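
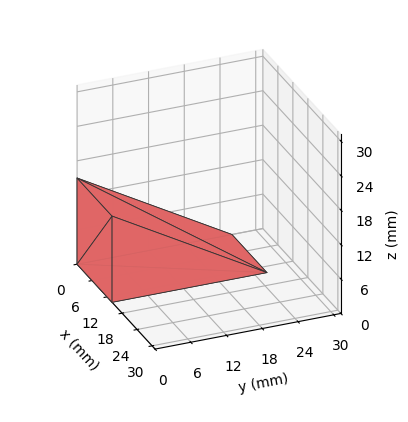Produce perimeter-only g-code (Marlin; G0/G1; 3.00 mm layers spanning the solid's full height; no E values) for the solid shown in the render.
Reading the render: the shape is a wedge (ramp): 14 × 26 mm base, rising to 15 mm along the y=0 edge and sloping linearly to z=0 at y=26 (dimensions read to the nearest mm from the axis ticks). For the g-code, the solid's height is divided into equal slices at the stated Δz and each level perimeter traced with G1 moves after a G0 lift.

; perimeter-only toolpath
G21 ; units = mm
G90 ; absolute positioning
G28 ; home
; layer 1
G0 Z3.00
G0 X0.00 Y0.00
G1 X14.00 Y0.00
G1 X14.00 Y20.80
G1 X0.00 Y20.80
G1 X0.00 Y0.00
; layer 2
G0 Z6.00
G0 X0.00 Y0.00
G1 X14.00 Y0.00
G1 X14.00 Y15.60
G1 X0.00 Y15.60
G1 X0.00 Y0.00
; layer 3
G0 Z9.00
G0 X0.00 Y0.00
G1 X14.00 Y0.00
G1 X14.00 Y10.40
G1 X0.00 Y10.40
G1 X0.00 Y0.00
; layer 4
G0 Z12.00
G0 X0.00 Y0.00
G1 X14.00 Y0.00
G1 X14.00 Y5.20
G1 X0.00 Y5.20
G1 X0.00 Y0.00
M2 ; end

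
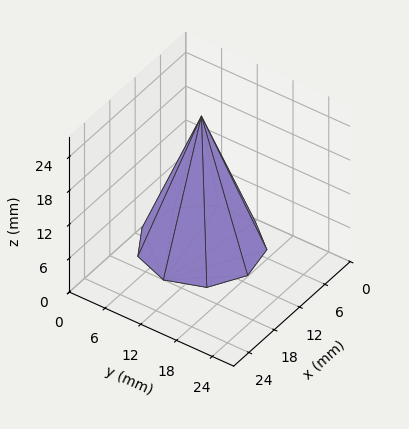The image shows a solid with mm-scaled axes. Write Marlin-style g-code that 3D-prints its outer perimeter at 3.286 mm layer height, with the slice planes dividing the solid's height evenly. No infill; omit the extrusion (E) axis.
Reading the render: the shape is a regular 9-sided pyramid, base circumscribed radius ≈ 9 mm, apex at z ≈ 23 mm (dimensions read to the nearest mm from the axis ticks). For the g-code, the solid's height is divided into equal slices at the stated Δz and each level perimeter traced with G1 moves after a G0 lift.

; perimeter-only toolpath
G21 ; units = mm
G90 ; absolute positioning
G28 ; home
; layer 1
G0 Z3.286
G0 X16.714 Y9.000
G1 X14.909 Y13.959
G1 X10.340 Y16.597
G1 X5.143 Y15.681
G1 X1.751 Y11.638
G1 X1.751 Y6.362
G1 X5.143 Y2.319
G1 X10.340 Y1.403
G1 X14.909 Y4.041
G1 X16.714 Y9.000
; layer 2
G0 Z6.571
G0 X15.429 Y9.000
G1 X13.924 Y13.132
G1 X10.116 Y15.331
G1 X5.786 Y14.567
G1 X2.959 Y11.199
G1 X2.959 Y6.801
G1 X5.786 Y3.433
G1 X10.116 Y2.669
G1 X13.924 Y4.868
G1 X15.429 Y9.000
; layer 3
G0 Z9.857
G0 X14.143 Y9.000
G1 X12.939 Y12.306
G1 X9.893 Y14.065
G1 X6.429 Y13.454
G1 X4.167 Y10.759
G1 X4.167 Y7.241
G1 X6.429 Y4.546
G1 X9.893 Y3.935
G1 X12.939 Y5.694
G1 X14.143 Y9.000
; layer 4
G0 Z13.143
G0 X12.857 Y9.000
G1 X11.955 Y11.479
G1 X9.670 Y12.798
G1 X7.071 Y12.340
G1 X5.376 Y10.319
G1 X5.376 Y7.681
G1 X7.071 Y5.660
G1 X9.670 Y5.202
G1 X11.955 Y6.521
G1 X12.857 Y9.000
; layer 5
G0 Z16.429
G0 X11.571 Y9.000
G1 X10.970 Y10.653
G1 X9.447 Y11.532
G1 X7.714 Y11.227
G1 X6.584 Y9.879
G1 X6.584 Y8.121
G1 X7.714 Y6.773
G1 X9.447 Y6.468
G1 X10.970 Y7.347
G1 X11.571 Y9.000
; layer 6
G0 Z19.714
G0 X10.286 Y9.000
G1 X9.985 Y9.826
G1 X9.223 Y10.266
G1 X8.357 Y10.113
G1 X7.792 Y9.440
G1 X7.792 Y8.560
G1 X8.357 Y7.887
G1 X9.223 Y7.734
G1 X9.985 Y8.174
G1 X10.286 Y9.000
M2 ; end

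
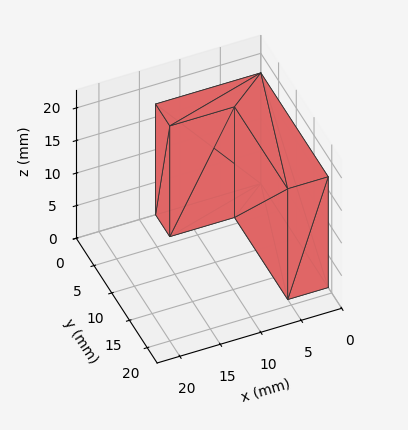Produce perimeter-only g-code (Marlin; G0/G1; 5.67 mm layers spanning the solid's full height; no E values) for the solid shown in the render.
Reading the render: the shape is an L-shaped prism: outer 13 × 19 mm, arm thicknesses ≈ 4 mm (horizontal) and 5 mm (vertical), extruded 17 mm in z (dimensions read to the nearest mm from the axis ticks). For the g-code, the solid's height is divided into equal slices at the stated Δz and each level perimeter traced with G1 moves after a G0 lift.

; perimeter-only toolpath
G21 ; units = mm
G90 ; absolute positioning
G28 ; home
; layer 1
G0 Z5.67
G0 X0.00 Y0.00
G1 X13.00 Y0.00
G1 X13.00 Y4.00
G1 X5.00 Y4.00
G1 X5.00 Y19.00
G1 X0.00 Y19.00
G1 X0.00 Y0.00
; layer 2
G0 Z11.33
G0 X0.00 Y0.00
G1 X13.00 Y0.00
G1 X13.00 Y4.00
G1 X5.00 Y4.00
G1 X5.00 Y19.00
G1 X0.00 Y19.00
G1 X0.00 Y0.00
; layer 3
G0 Z17.00
G0 X0.00 Y0.00
G1 X13.00 Y0.00
G1 X13.00 Y4.00
G1 X5.00 Y4.00
G1 X5.00 Y19.00
G1 X0.00 Y19.00
G1 X0.00 Y0.00
M2 ; end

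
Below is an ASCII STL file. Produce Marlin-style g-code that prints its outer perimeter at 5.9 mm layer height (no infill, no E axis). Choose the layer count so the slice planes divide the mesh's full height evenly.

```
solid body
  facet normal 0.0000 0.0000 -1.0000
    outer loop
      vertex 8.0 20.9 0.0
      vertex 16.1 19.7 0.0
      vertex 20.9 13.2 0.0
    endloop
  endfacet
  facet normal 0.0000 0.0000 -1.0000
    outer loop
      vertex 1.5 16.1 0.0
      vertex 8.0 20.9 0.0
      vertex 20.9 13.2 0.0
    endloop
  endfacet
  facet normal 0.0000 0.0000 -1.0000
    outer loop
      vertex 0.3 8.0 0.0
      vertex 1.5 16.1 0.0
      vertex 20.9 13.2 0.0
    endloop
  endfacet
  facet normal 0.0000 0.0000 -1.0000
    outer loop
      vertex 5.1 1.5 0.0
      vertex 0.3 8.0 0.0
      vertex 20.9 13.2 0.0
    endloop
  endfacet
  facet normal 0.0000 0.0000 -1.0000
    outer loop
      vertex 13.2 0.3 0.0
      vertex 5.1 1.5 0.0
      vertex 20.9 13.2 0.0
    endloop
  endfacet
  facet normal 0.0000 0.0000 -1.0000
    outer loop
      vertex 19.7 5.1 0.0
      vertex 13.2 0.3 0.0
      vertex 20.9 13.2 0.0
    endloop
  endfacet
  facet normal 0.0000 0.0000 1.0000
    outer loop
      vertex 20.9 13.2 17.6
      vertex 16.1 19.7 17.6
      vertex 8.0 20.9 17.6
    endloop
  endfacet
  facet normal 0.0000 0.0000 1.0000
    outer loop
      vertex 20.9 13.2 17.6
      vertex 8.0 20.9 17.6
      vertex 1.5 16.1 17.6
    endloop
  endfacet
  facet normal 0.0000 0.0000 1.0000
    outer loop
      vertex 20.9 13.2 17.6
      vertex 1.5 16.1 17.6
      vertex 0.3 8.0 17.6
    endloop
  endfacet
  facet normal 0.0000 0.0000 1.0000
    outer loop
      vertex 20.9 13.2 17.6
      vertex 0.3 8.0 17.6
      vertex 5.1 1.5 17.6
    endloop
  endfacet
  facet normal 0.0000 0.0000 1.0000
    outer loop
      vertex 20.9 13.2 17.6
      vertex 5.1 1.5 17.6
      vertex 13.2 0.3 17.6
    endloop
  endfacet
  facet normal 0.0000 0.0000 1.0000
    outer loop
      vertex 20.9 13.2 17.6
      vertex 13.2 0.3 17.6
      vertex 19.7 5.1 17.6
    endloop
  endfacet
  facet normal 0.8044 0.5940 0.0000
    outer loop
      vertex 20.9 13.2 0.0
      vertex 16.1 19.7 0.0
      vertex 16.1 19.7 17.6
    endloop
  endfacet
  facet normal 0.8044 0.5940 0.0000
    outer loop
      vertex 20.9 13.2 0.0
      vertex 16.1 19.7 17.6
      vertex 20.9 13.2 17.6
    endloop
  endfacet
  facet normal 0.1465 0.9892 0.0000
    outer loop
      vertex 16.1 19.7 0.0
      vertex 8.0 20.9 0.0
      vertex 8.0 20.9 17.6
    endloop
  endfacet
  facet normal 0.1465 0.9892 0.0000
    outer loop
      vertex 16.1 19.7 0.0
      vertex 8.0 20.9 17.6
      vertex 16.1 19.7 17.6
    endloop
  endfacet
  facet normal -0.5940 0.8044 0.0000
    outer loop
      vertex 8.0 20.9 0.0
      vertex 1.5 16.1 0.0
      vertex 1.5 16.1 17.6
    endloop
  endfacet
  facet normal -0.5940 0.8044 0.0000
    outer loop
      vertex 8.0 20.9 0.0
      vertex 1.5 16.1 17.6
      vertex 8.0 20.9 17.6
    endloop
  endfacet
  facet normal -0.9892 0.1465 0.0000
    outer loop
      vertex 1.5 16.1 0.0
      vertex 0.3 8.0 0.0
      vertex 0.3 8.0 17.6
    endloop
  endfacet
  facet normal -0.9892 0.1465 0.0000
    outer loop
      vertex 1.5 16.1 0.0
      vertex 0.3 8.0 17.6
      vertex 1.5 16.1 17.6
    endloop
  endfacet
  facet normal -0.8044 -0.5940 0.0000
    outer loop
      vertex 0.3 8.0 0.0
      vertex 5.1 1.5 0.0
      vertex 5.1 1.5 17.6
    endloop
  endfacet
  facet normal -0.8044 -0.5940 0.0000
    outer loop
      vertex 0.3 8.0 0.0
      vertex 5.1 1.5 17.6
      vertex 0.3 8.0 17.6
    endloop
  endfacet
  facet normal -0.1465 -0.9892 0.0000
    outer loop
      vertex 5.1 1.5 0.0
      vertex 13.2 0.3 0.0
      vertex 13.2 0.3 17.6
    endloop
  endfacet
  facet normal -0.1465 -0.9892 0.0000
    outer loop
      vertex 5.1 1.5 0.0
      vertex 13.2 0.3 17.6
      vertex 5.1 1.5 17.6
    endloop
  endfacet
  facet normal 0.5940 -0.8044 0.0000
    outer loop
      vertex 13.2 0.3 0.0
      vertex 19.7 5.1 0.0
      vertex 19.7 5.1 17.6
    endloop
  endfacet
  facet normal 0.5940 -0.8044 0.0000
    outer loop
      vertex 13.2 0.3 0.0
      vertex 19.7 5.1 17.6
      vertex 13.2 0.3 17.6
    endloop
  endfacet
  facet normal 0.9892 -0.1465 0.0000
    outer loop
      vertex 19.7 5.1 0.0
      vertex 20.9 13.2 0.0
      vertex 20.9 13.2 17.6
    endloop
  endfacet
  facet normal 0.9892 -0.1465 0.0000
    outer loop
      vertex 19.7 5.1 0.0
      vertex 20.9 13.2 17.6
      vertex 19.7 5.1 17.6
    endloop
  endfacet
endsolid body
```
; perimeter-only toolpath
G21 ; units = mm
G90 ; absolute positioning
G28 ; home
; layer 1
G0 Z5.9
G0 X20.9 Y13.2
G1 X16.1 Y19.7
G1 X8.0 Y20.9
G1 X1.5 Y16.1
G1 X0.3 Y8.0
G1 X5.1 Y1.5
G1 X13.2 Y0.3
G1 X19.7 Y5.1
G1 X20.9 Y13.2
; layer 2
G0 Z11.7
G0 X20.9 Y13.2
G1 X16.1 Y19.7
G1 X8.0 Y20.9
G1 X1.5 Y16.1
G1 X0.3 Y8.0
G1 X5.1 Y1.5
G1 X13.2 Y0.3
G1 X19.7 Y5.1
G1 X20.9 Y13.2
; layer 3
G0 Z17.6
G0 X20.9 Y13.2
G1 X16.1 Y19.7
G1 X8.0 Y20.9
G1 X1.5 Y16.1
G1 X0.3 Y8.0
G1 X5.1 Y1.5
G1 X13.2 Y0.3
G1 X19.7 Y5.1
G1 X20.9 Y13.2
M2 ; end

The solid is a regular 8-sided prism (a cylinder approximated with 8 flat sides), circumscribed radius ≈ 10.6 mm, height ≈ 17.6 mm. Slicing at Δz = 5.9 mm — 3 equal slices spanning the solid's height, so layer i sits at z = i·h/3 — gives 3 non-empty perimeters. Each is a 8-segment closed polygon; G0 lifts to the layer z and rapids to the start vertex, then G1 traces the edges.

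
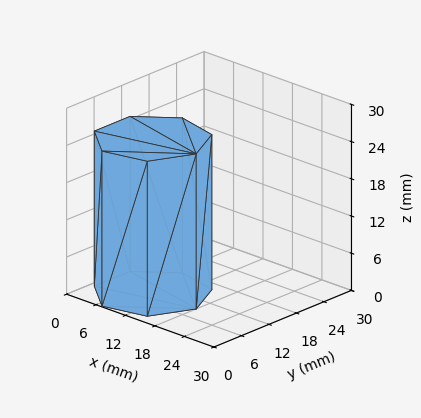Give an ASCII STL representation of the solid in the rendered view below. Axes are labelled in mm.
Reading the render: the shape is a regular 7-sided prism (a cylinder approximated with 7 flat sides), circumscribed radius ≈ 9 mm, height ≈ 25 mm (dimensions read to the nearest mm from the axis ticks). For the STL, each face is triangulated and given an outward normal.

solid part
  facet normal 0.0000 0.0000 -1.0000
    outer loop
      vertex 7.00 17.77 0.00
      vertex 14.61 16.04 0.00
      vertex 18.00 9.00 0.00
    endloop
  endfacet
  facet normal 0.0000 0.0000 -1.0000
    outer loop
      vertex 0.89 12.90 0.00
      vertex 7.00 17.77 0.00
      vertex 18.00 9.00 0.00
    endloop
  endfacet
  facet normal 0.0000 0.0000 -1.0000
    outer loop
      vertex 0.89 5.10 0.00
      vertex 0.89 12.90 0.00
      vertex 18.00 9.00 0.00
    endloop
  endfacet
  facet normal 0.0000 0.0000 -1.0000
    outer loop
      vertex 7.00 0.23 0.00
      vertex 0.89 5.10 0.00
      vertex 18.00 9.00 0.00
    endloop
  endfacet
  facet normal 0.0000 0.0000 -1.0000
    outer loop
      vertex 14.61 1.96 0.00
      vertex 7.00 0.23 0.00
      vertex 18.00 9.00 0.00
    endloop
  endfacet
  facet normal 0.0000 0.0000 1.0000
    outer loop
      vertex 18.00 9.00 25.00
      vertex 14.61 16.04 25.00
      vertex 7.00 17.77 25.00
    endloop
  endfacet
  facet normal 0.0000 0.0000 1.0000
    outer loop
      vertex 18.00 9.00 25.00
      vertex 7.00 17.77 25.00
      vertex 0.89 12.90 25.00
    endloop
  endfacet
  facet normal 0.0000 0.0000 1.0000
    outer loop
      vertex 18.00 9.00 25.00
      vertex 0.89 12.90 25.00
      vertex 0.89 5.10 25.00
    endloop
  endfacet
  facet normal 0.0000 0.0000 1.0000
    outer loop
      vertex 18.00 9.00 25.00
      vertex 0.89 5.10 25.00
      vertex 7.00 0.23 25.00
    endloop
  endfacet
  facet normal 0.0000 0.0000 1.0000
    outer loop
      vertex 18.00 9.00 25.00
      vertex 7.00 0.23 25.00
      vertex 14.61 1.96 25.00
    endloop
  endfacet
  facet normal 0.9010 0.4339 0.0000
    outer loop
      vertex 18.00 9.00 0.00
      vertex 14.61 16.04 0.00
      vertex 14.61 16.04 25.00
    endloop
  endfacet
  facet normal 0.9010 0.4339 0.0000
    outer loop
      vertex 18.00 9.00 0.00
      vertex 14.61 16.04 25.00
      vertex 18.00 9.00 25.00
    endloop
  endfacet
  facet normal 0.2217 0.9751 0.0000
    outer loop
      vertex 14.61 16.04 0.00
      vertex 7.00 17.77 0.00
      vertex 7.00 17.77 25.00
    endloop
  endfacet
  facet normal 0.2217 0.9751 0.0000
    outer loop
      vertex 14.61 16.04 0.00
      vertex 7.00 17.77 25.00
      vertex 14.61 16.04 25.00
    endloop
  endfacet
  facet normal -0.6233 0.7820 0.0000
    outer loop
      vertex 7.00 17.77 0.00
      vertex 0.89 12.90 0.00
      vertex 0.89 12.90 25.00
    endloop
  endfacet
  facet normal -0.6233 0.7820 0.0000
    outer loop
      vertex 7.00 17.77 0.00
      vertex 0.89 12.90 25.00
      vertex 7.00 17.77 25.00
    endloop
  endfacet
  facet normal -1.0000 0.0000 0.0000
    outer loop
      vertex 0.89 12.90 0.00
      vertex 0.89 5.10 0.00
      vertex 0.89 5.10 25.00
    endloop
  endfacet
  facet normal -1.0000 0.0000 0.0000
    outer loop
      vertex 0.89 12.90 0.00
      vertex 0.89 5.10 25.00
      vertex 0.89 12.90 25.00
    endloop
  endfacet
  facet normal -0.6233 -0.7820 0.0000
    outer loop
      vertex 0.89 5.10 0.00
      vertex 7.00 0.23 0.00
      vertex 7.00 0.23 25.00
    endloop
  endfacet
  facet normal -0.6233 -0.7820 0.0000
    outer loop
      vertex 0.89 5.10 0.00
      vertex 7.00 0.23 25.00
      vertex 0.89 5.10 25.00
    endloop
  endfacet
  facet normal 0.2217 -0.9751 0.0000
    outer loop
      vertex 7.00 0.23 0.00
      vertex 14.61 1.96 0.00
      vertex 14.61 1.96 25.00
    endloop
  endfacet
  facet normal 0.2217 -0.9751 0.0000
    outer loop
      vertex 7.00 0.23 0.00
      vertex 14.61 1.96 25.00
      vertex 7.00 0.23 25.00
    endloop
  endfacet
  facet normal 0.9010 -0.4339 0.0000
    outer loop
      vertex 14.61 1.96 0.00
      vertex 18.00 9.00 0.00
      vertex 18.00 9.00 25.00
    endloop
  endfacet
  facet normal 0.9010 -0.4339 0.0000
    outer loop
      vertex 14.61 1.96 0.00
      vertex 18.00 9.00 25.00
      vertex 14.61 1.96 25.00
    endloop
  endfacet
endsolid part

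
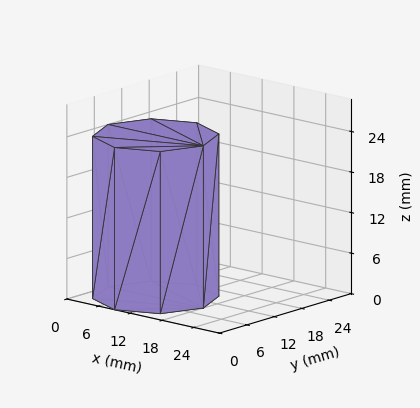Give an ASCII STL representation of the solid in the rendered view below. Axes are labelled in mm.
Reading the render: the shape is a regular 8-sided prism (a cylinder approximated with 8 flat sides), circumscribed radius ≈ 9 mm, height ≈ 24 mm (dimensions read to the nearest mm from the axis ticks). For the STL, each face is triangulated and given an outward normal.

solid part
  facet normal 0.0000 0.0000 -1.0000
    outer loop
      vertex 9.0 18.0 0.0
      vertex 15.4 15.4 0.0
      vertex 18.0 9.0 0.0
    endloop
  endfacet
  facet normal 0.0000 0.0000 -1.0000
    outer loop
      vertex 2.6 15.4 0.0
      vertex 9.0 18.0 0.0
      vertex 18.0 9.0 0.0
    endloop
  endfacet
  facet normal 0.0000 0.0000 -1.0000
    outer loop
      vertex 0.0 9.0 0.0
      vertex 2.6 15.4 0.0
      vertex 18.0 9.0 0.0
    endloop
  endfacet
  facet normal 0.0000 0.0000 -1.0000
    outer loop
      vertex 2.6 2.6 0.0
      vertex 0.0 9.0 0.0
      vertex 18.0 9.0 0.0
    endloop
  endfacet
  facet normal 0.0000 0.0000 -1.0000
    outer loop
      vertex 9.0 0.0 0.0
      vertex 2.6 2.6 0.0
      vertex 18.0 9.0 0.0
    endloop
  endfacet
  facet normal 0.0000 0.0000 -1.0000
    outer loop
      vertex 15.4 2.6 0.0
      vertex 9.0 0.0 0.0
      vertex 18.0 9.0 0.0
    endloop
  endfacet
  facet normal 0.0000 0.0000 1.0000
    outer loop
      vertex 18.0 9.0 24.0
      vertex 15.4 15.4 24.0
      vertex 9.0 18.0 24.0
    endloop
  endfacet
  facet normal 0.0000 0.0000 1.0000
    outer loop
      vertex 18.0 9.0 24.0
      vertex 9.0 18.0 24.0
      vertex 2.6 15.4 24.0
    endloop
  endfacet
  facet normal 0.0000 0.0000 1.0000
    outer loop
      vertex 18.0 9.0 24.0
      vertex 2.6 15.4 24.0
      vertex 0.0 9.0 24.0
    endloop
  endfacet
  facet normal 0.0000 0.0000 1.0000
    outer loop
      vertex 18.0 9.0 24.0
      vertex 0.0 9.0 24.0
      vertex 2.6 2.6 24.0
    endloop
  endfacet
  facet normal 0.0000 0.0000 1.0000
    outer loop
      vertex 18.0 9.0 24.0
      vertex 2.6 2.6 24.0
      vertex 9.0 0.0 24.0
    endloop
  endfacet
  facet normal 0.0000 0.0000 1.0000
    outer loop
      vertex 18.0 9.0 24.0
      vertex 9.0 0.0 24.0
      vertex 15.4 2.6 24.0
    endloop
  endfacet
  facet normal 0.9265 0.3764 0.0000
    outer loop
      vertex 18.0 9.0 0.0
      vertex 15.4 15.4 0.0
      vertex 15.4 15.4 24.0
    endloop
  endfacet
  facet normal 0.9265 0.3764 0.0000
    outer loop
      vertex 18.0 9.0 0.0
      vertex 15.4 15.4 24.0
      vertex 18.0 9.0 24.0
    endloop
  endfacet
  facet normal 0.3764 0.9265 0.0000
    outer loop
      vertex 15.4 15.4 0.0
      vertex 9.0 18.0 0.0
      vertex 9.0 18.0 24.0
    endloop
  endfacet
  facet normal 0.3764 0.9265 0.0000
    outer loop
      vertex 15.4 15.4 0.0
      vertex 9.0 18.0 24.0
      vertex 15.4 15.4 24.0
    endloop
  endfacet
  facet normal -0.3764 0.9265 0.0000
    outer loop
      vertex 9.0 18.0 0.0
      vertex 2.6 15.4 0.0
      vertex 2.6 15.4 24.0
    endloop
  endfacet
  facet normal -0.3764 0.9265 0.0000
    outer loop
      vertex 9.0 18.0 0.0
      vertex 2.6 15.4 24.0
      vertex 9.0 18.0 24.0
    endloop
  endfacet
  facet normal -0.9265 0.3764 0.0000
    outer loop
      vertex 2.6 15.4 0.0
      vertex 0.0 9.0 0.0
      vertex 0.0 9.0 24.0
    endloop
  endfacet
  facet normal -0.9265 0.3764 0.0000
    outer loop
      vertex 2.6 15.4 0.0
      vertex 0.0 9.0 24.0
      vertex 2.6 15.4 24.0
    endloop
  endfacet
  facet normal -0.9265 -0.3764 0.0000
    outer loop
      vertex 0.0 9.0 0.0
      vertex 2.6 2.6 0.0
      vertex 2.6 2.6 24.0
    endloop
  endfacet
  facet normal -0.9265 -0.3764 0.0000
    outer loop
      vertex 0.0 9.0 0.0
      vertex 2.6 2.6 24.0
      vertex 0.0 9.0 24.0
    endloop
  endfacet
  facet normal -0.3764 -0.9265 0.0000
    outer loop
      vertex 2.6 2.6 0.0
      vertex 9.0 0.0 0.0
      vertex 9.0 0.0 24.0
    endloop
  endfacet
  facet normal -0.3764 -0.9265 0.0000
    outer loop
      vertex 2.6 2.6 0.0
      vertex 9.0 0.0 24.0
      vertex 2.6 2.6 24.0
    endloop
  endfacet
  facet normal 0.3764 -0.9265 0.0000
    outer loop
      vertex 9.0 0.0 0.0
      vertex 15.4 2.6 0.0
      vertex 15.4 2.6 24.0
    endloop
  endfacet
  facet normal 0.3764 -0.9265 0.0000
    outer loop
      vertex 9.0 0.0 0.0
      vertex 15.4 2.6 24.0
      vertex 9.0 0.0 24.0
    endloop
  endfacet
  facet normal 0.9265 -0.3764 0.0000
    outer loop
      vertex 15.4 2.6 0.0
      vertex 18.0 9.0 0.0
      vertex 18.0 9.0 24.0
    endloop
  endfacet
  facet normal 0.9265 -0.3764 0.0000
    outer loop
      vertex 15.4 2.6 0.0
      vertex 18.0 9.0 24.0
      vertex 15.4 2.6 24.0
    endloop
  endfacet
endsolid part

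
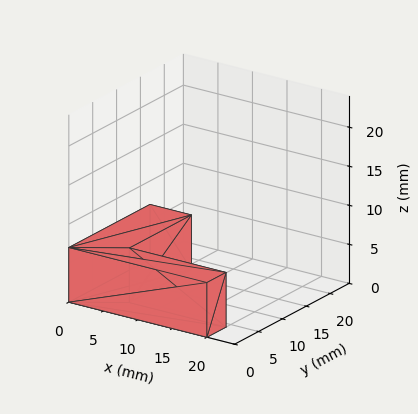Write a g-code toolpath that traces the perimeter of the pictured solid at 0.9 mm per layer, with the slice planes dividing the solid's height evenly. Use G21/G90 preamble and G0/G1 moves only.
Reading the render: the shape is an L-shaped prism: outer 20 × 17 mm, arm thicknesses ≈ 4 mm (horizontal) and 6 mm (vertical), extruded 7 mm in z (dimensions read to the nearest mm from the axis ticks). For the g-code, the solid's height is divided into equal slices at the stated Δz and each level perimeter traced with G1 moves after a G0 lift.

; perimeter-only toolpath
G21 ; units = mm
G90 ; absolute positioning
G28 ; home
; layer 1
G0 Z0.9
G0 X0.0 Y0.0
G1 X20.0 Y0.0
G1 X20.0 Y4.0
G1 X6.0 Y4.0
G1 X6.0 Y17.0
G1 X0.0 Y17.0
G1 X0.0 Y0.0
; layer 2
G0 Z1.8
G0 X0.0 Y0.0
G1 X20.0 Y0.0
G1 X20.0 Y4.0
G1 X6.0 Y4.0
G1 X6.0 Y17.0
G1 X0.0 Y17.0
G1 X0.0 Y0.0
; layer 3
G0 Z2.6
G0 X0.0 Y0.0
G1 X20.0 Y0.0
G1 X20.0 Y4.0
G1 X6.0 Y4.0
G1 X6.0 Y17.0
G1 X0.0 Y17.0
G1 X0.0 Y0.0
; layer 4
G0 Z3.5
G0 X0.0 Y0.0
G1 X20.0 Y0.0
G1 X20.0 Y4.0
G1 X6.0 Y4.0
G1 X6.0 Y17.0
G1 X0.0 Y17.0
G1 X0.0 Y0.0
; layer 5
G0 Z4.4
G0 X0.0 Y0.0
G1 X20.0 Y0.0
G1 X20.0 Y4.0
G1 X6.0 Y4.0
G1 X6.0 Y17.0
G1 X0.0 Y17.0
G1 X0.0 Y0.0
; layer 6
G0 Z5.2
G0 X0.0 Y0.0
G1 X20.0 Y0.0
G1 X20.0 Y4.0
G1 X6.0 Y4.0
G1 X6.0 Y17.0
G1 X0.0 Y17.0
G1 X0.0 Y0.0
; layer 7
G0 Z6.1
G0 X0.0 Y0.0
G1 X20.0 Y0.0
G1 X20.0 Y4.0
G1 X6.0 Y4.0
G1 X6.0 Y17.0
G1 X0.0 Y17.0
G1 X0.0 Y0.0
; layer 8
G0 Z7.0
G0 X0.0 Y0.0
G1 X20.0 Y0.0
G1 X20.0 Y4.0
G1 X6.0 Y4.0
G1 X6.0 Y17.0
G1 X0.0 Y17.0
G1 X0.0 Y0.0
M2 ; end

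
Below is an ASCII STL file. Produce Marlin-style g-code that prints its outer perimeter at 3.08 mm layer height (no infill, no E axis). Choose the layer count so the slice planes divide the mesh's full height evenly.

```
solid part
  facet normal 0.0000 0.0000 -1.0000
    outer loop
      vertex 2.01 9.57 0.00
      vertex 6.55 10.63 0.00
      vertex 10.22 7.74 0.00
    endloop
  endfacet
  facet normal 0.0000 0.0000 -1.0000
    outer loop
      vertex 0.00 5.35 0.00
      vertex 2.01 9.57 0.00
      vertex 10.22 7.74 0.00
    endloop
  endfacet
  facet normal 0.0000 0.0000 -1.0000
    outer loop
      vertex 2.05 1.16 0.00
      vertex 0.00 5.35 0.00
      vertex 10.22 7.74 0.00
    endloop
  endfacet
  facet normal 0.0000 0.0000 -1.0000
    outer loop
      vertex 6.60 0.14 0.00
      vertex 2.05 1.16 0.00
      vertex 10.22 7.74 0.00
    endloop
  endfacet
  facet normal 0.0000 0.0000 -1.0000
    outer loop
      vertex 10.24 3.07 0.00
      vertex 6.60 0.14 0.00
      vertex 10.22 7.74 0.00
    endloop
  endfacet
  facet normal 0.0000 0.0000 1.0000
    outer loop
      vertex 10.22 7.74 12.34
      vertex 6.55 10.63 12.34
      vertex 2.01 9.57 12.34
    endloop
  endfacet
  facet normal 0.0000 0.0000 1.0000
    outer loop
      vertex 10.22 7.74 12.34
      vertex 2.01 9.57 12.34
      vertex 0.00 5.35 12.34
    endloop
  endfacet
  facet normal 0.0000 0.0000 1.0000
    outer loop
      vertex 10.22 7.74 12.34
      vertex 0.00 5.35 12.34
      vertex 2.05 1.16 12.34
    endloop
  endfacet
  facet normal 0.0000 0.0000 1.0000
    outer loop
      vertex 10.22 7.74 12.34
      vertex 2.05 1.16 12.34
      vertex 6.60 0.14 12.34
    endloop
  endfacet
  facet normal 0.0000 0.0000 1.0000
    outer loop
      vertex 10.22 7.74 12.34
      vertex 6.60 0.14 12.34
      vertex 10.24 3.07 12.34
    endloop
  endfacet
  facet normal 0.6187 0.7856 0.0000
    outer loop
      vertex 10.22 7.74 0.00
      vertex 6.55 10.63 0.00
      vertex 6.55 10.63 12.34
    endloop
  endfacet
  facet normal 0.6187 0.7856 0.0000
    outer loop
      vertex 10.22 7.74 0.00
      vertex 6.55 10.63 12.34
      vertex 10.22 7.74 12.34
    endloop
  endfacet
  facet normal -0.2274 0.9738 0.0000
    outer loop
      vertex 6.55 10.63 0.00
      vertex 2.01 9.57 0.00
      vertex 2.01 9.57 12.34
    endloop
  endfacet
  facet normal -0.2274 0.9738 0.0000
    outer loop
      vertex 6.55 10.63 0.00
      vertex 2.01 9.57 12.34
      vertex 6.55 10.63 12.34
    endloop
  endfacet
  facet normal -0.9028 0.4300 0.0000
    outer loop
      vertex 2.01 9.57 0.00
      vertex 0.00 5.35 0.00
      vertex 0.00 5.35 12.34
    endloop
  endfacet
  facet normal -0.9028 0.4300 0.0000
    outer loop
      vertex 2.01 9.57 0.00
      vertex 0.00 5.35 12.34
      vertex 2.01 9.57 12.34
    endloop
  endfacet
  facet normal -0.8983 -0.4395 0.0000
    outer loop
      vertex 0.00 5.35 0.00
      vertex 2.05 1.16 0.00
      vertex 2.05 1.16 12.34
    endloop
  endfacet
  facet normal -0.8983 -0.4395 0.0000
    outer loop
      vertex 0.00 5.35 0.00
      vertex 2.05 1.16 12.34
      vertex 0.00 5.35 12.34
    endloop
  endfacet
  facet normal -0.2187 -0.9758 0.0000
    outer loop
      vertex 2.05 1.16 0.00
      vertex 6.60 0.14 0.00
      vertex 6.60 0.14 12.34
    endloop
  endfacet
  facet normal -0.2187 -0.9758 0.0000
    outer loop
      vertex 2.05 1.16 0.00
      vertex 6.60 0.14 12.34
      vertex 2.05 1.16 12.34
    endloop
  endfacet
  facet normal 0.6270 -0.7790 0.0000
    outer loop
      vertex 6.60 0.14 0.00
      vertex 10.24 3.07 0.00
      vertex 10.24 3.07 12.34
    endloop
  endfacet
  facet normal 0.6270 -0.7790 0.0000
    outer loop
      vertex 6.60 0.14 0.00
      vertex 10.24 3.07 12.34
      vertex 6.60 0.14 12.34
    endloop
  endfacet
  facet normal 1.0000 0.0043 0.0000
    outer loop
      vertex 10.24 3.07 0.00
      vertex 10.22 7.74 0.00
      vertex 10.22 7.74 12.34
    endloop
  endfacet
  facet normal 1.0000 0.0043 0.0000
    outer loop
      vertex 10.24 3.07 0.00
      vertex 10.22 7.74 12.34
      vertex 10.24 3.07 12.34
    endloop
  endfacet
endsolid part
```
; perimeter-only toolpath
G21 ; units = mm
G90 ; absolute positioning
G28 ; home
; layer 1
G0 Z3.08
G0 X10.22 Y7.74
G1 X6.55 Y10.63
G1 X2.01 Y9.57
G1 X0.00 Y5.35
G1 X2.05 Y1.16
G1 X6.60 Y0.14
G1 X10.24 Y3.07
G1 X10.22 Y7.74
; layer 2
G0 Z6.17
G0 X10.22 Y7.74
G1 X6.55 Y10.63
G1 X2.01 Y9.57
G1 X0.00 Y5.35
G1 X2.05 Y1.16
G1 X6.60 Y0.14
G1 X10.24 Y3.07
G1 X10.22 Y7.74
; layer 3
G0 Z9.25
G0 X10.22 Y7.74
G1 X6.55 Y10.63
G1 X2.01 Y9.57
G1 X0.00 Y5.35
G1 X2.05 Y1.16
G1 X6.60 Y0.14
G1 X10.24 Y3.07
G1 X10.22 Y7.74
; layer 4
G0 Z12.34
G0 X10.22 Y7.74
G1 X6.55 Y10.63
G1 X2.01 Y9.57
G1 X0.00 Y5.35
G1 X2.05 Y1.16
G1 X6.60 Y0.14
G1 X10.24 Y3.07
G1 X10.22 Y7.74
M2 ; end

The solid is a regular 7-sided prism (a cylinder approximated with 7 flat sides), circumscribed radius ≈ 5.38 mm, height ≈ 12.3 mm. Slicing at Δz = 3.08 mm — 4 equal slices spanning the solid's height, so layer i sits at z = i·h/4 — gives 4 non-empty perimeters. Each is a 7-segment closed polygon; G0 lifts to the layer z and rapids to the start vertex, then G1 traces the edges.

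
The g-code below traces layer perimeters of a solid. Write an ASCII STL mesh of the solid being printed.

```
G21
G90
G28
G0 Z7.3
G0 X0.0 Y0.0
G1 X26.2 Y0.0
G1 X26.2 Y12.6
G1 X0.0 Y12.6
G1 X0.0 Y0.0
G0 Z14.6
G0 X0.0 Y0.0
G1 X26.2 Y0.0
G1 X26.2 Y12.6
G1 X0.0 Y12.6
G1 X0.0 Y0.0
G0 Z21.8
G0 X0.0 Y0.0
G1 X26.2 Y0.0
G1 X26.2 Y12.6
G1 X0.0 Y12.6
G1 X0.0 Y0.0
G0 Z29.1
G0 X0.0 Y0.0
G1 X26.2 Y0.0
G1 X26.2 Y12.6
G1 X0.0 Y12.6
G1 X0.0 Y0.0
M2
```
solid part
  facet normal 0.0000 0.0000 -1.0000
    outer loop
      vertex 26.2 12.6 0.0
      vertex 26.2 0.0 0.0
      vertex 0.0 0.0 0.0
    endloop
  endfacet
  facet normal 0.0000 0.0000 -1.0000
    outer loop
      vertex 0.0 12.6 0.0
      vertex 26.2 12.6 0.0
      vertex 0.0 0.0 0.0
    endloop
  endfacet
  facet normal 0.0000 0.0000 1.0000
    outer loop
      vertex 0.0 0.0 29.1
      vertex 26.2 0.0 29.1
      vertex 26.2 12.6 29.1
    endloop
  endfacet
  facet normal 0.0000 0.0000 1.0000
    outer loop
      vertex 0.0 0.0 29.1
      vertex 26.2 12.6 29.1
      vertex 0.0 12.6 29.1
    endloop
  endfacet
  facet normal 0.0000 -1.0000 0.0000
    outer loop
      vertex 0.0 0.0 0.0
      vertex 26.2 0.0 0.0
      vertex 26.2 0.0 29.1
    endloop
  endfacet
  facet normal 0.0000 -1.0000 0.0000
    outer loop
      vertex 0.0 0.0 0.0
      vertex 26.2 0.0 29.1
      vertex 0.0 0.0 29.1
    endloop
  endfacet
  facet normal 0.0000 1.0000 0.0000
    outer loop
      vertex 26.2 12.6 29.1
      vertex 26.2 12.6 0.0
      vertex 0.0 12.6 0.0
    endloop
  endfacet
  facet normal 0.0000 1.0000 0.0000
    outer loop
      vertex 0.0 12.6 29.1
      vertex 26.2 12.6 29.1
      vertex 0.0 12.6 0.0
    endloop
  endfacet
  facet normal -1.0000 0.0000 0.0000
    outer loop
      vertex 0.0 12.6 29.1
      vertex 0.0 12.6 0.0
      vertex 0.0 0.0 0.0
    endloop
  endfacet
  facet normal -1.0000 0.0000 0.0000
    outer loop
      vertex 0.0 0.0 29.1
      vertex 0.0 12.6 29.1
      vertex 0.0 0.0 0.0
    endloop
  endfacet
  facet normal 1.0000 0.0000 0.0000
    outer loop
      vertex 26.2 0.0 0.0
      vertex 26.2 12.6 0.0
      vertex 26.2 12.6 29.1
    endloop
  endfacet
  facet normal 1.0000 0.0000 0.0000
    outer loop
      vertex 26.2 0.0 0.0
      vertex 26.2 12.6 29.1
      vertex 26.2 0.0 29.1
    endloop
  endfacet
endsolid part

The G0 Z moves step by Δz≈7.3 mm. Every layer's G1 loop is the same polygon, so the solid is a straight extrusion of it from z=0 to z≈29.1. Closing with flat bottom and top caps and triangulating gives 12 facets — a rectangular box, roughly 26.2 × 12.6 mm footprint and 29.1 mm tall.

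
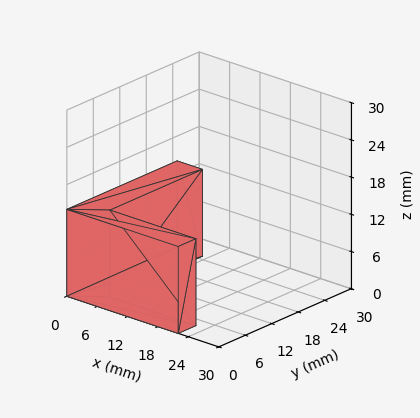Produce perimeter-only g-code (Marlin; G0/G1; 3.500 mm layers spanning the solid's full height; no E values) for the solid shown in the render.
Reading the render: the shape is an L-shaped prism: outer 22 × 25 mm, arm thicknesses ≈ 4 mm (horizontal) and 5 mm (vertical), extruded 14 mm in z (dimensions read to the nearest mm from the axis ticks). For the g-code, the solid's height is divided into equal slices at the stated Δz and each level perimeter traced with G1 moves after a G0 lift.

; perimeter-only toolpath
G21 ; units = mm
G90 ; absolute positioning
G28 ; home
; layer 1
G0 Z3.500
G0 X0.000 Y0.000
G1 X22.000 Y0.000
G1 X22.000 Y4.000
G1 X5.000 Y4.000
G1 X5.000 Y25.000
G1 X0.000 Y25.000
G1 X0.000 Y0.000
; layer 2
G0 Z7.000
G0 X0.000 Y0.000
G1 X22.000 Y0.000
G1 X22.000 Y4.000
G1 X5.000 Y4.000
G1 X5.000 Y25.000
G1 X0.000 Y25.000
G1 X0.000 Y0.000
; layer 3
G0 Z10.500
G0 X0.000 Y0.000
G1 X22.000 Y0.000
G1 X22.000 Y4.000
G1 X5.000 Y4.000
G1 X5.000 Y25.000
G1 X0.000 Y25.000
G1 X0.000 Y0.000
; layer 4
G0 Z14.000
G0 X0.000 Y0.000
G1 X22.000 Y0.000
G1 X22.000 Y4.000
G1 X5.000 Y4.000
G1 X5.000 Y25.000
G1 X0.000 Y25.000
G1 X0.000 Y0.000
M2 ; end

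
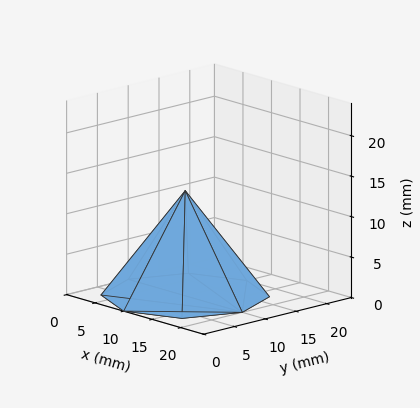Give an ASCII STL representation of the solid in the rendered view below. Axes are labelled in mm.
Reading the render: the shape is a regular 8-sided pyramid, base circumscribed radius ≈ 10 mm, apex at z ≈ 13 mm (dimensions read to the nearest mm from the axis ticks). For the STL, each face is triangulated and given an outward normal.

solid part
  facet normal 0.0000 0.0000 -1.0000
    outer loop
      vertex 10.0 20.0 0.0
      vertex 17.1 17.1 0.0
      vertex 20.0 10.0 0.0
    endloop
  endfacet
  facet normal 0.0000 0.0000 -1.0000
    outer loop
      vertex 2.9 17.1 0.0
      vertex 10.0 20.0 0.0
      vertex 20.0 10.0 0.0
    endloop
  endfacet
  facet normal 0.0000 0.0000 -1.0000
    outer loop
      vertex 0.0 10.0 0.0
      vertex 2.9 17.1 0.0
      vertex 20.0 10.0 0.0
    endloop
  endfacet
  facet normal 0.0000 0.0000 -1.0000
    outer loop
      vertex 2.9 2.9 0.0
      vertex 0.0 10.0 0.0
      vertex 20.0 10.0 0.0
    endloop
  endfacet
  facet normal 0.0000 0.0000 -1.0000
    outer loop
      vertex 10.0 0.0 0.0
      vertex 2.9 2.9 0.0
      vertex 20.0 10.0 0.0
    endloop
  endfacet
  facet normal 0.0000 0.0000 -1.0000
    outer loop
      vertex 17.1 2.9 0.0
      vertex 10.0 0.0 0.0
      vertex 20.0 10.0 0.0
    endloop
  endfacet
  facet normal 0.7541 0.3080 0.5801
    outer loop
      vertex 20.0 10.0 0.0
      vertex 17.1 17.1 0.0
      vertex 10.0 10.0 13.0
    endloop
  endfacet
  facet normal 0.3080 0.7541 0.5801
    outer loop
      vertex 17.1 17.1 0.0
      vertex 10.0 20.0 0.0
      vertex 10.0 10.0 13.0
    endloop
  endfacet
  facet normal -0.3080 0.7541 0.5801
    outer loop
      vertex 10.0 20.0 0.0
      vertex 2.9 17.1 0.0
      vertex 10.0 10.0 13.0
    endloop
  endfacet
  facet normal -0.7541 0.3080 0.5801
    outer loop
      vertex 2.9 17.1 0.0
      vertex 0.0 10.0 0.0
      vertex 10.0 10.0 13.0
    endloop
  endfacet
  facet normal -0.7541 -0.3080 0.5801
    outer loop
      vertex 0.0 10.0 0.0
      vertex 2.9 2.9 0.0
      vertex 10.0 10.0 13.0
    endloop
  endfacet
  facet normal -0.3080 -0.7541 0.5801
    outer loop
      vertex 2.9 2.9 0.0
      vertex 10.0 0.0 0.0
      vertex 10.0 10.0 13.0
    endloop
  endfacet
  facet normal 0.3080 -0.7541 0.5801
    outer loop
      vertex 10.0 0.0 0.0
      vertex 17.1 2.9 0.0
      vertex 10.0 10.0 13.0
    endloop
  endfacet
  facet normal 0.7541 -0.3080 0.5801
    outer loop
      vertex 17.1 2.9 0.0
      vertex 20.0 10.0 0.0
      vertex 10.0 10.0 13.0
    endloop
  endfacet
endsolid part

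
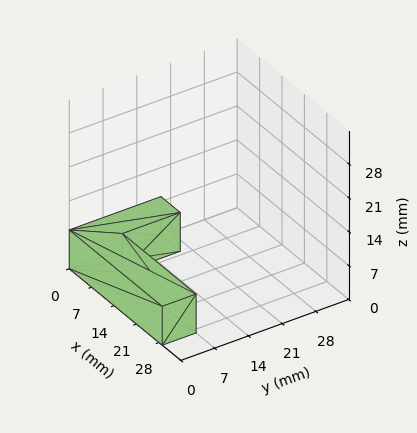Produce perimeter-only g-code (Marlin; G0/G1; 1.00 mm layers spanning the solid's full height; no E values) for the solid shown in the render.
Reading the render: the shape is an L-shaped prism: outer 29 × 19 mm, arm thicknesses ≈ 7 mm (horizontal) and 6 mm (vertical), extruded 8 mm in z (dimensions read to the nearest mm from the axis ticks). For the g-code, the solid's height is divided into equal slices at the stated Δz and each level perimeter traced with G1 moves after a G0 lift.

; perimeter-only toolpath
G21 ; units = mm
G90 ; absolute positioning
G28 ; home
; layer 1
G0 Z1.00
G0 X0.00 Y0.00
G1 X29.00 Y0.00
G1 X29.00 Y7.00
G1 X6.00 Y7.00
G1 X6.00 Y19.00
G1 X0.00 Y19.00
G1 X0.00 Y0.00
; layer 2
G0 Z2.00
G0 X0.00 Y0.00
G1 X29.00 Y0.00
G1 X29.00 Y7.00
G1 X6.00 Y7.00
G1 X6.00 Y19.00
G1 X0.00 Y19.00
G1 X0.00 Y0.00
; layer 3
G0 Z3.00
G0 X0.00 Y0.00
G1 X29.00 Y0.00
G1 X29.00 Y7.00
G1 X6.00 Y7.00
G1 X6.00 Y19.00
G1 X0.00 Y19.00
G1 X0.00 Y0.00
; layer 4
G0 Z4.00
G0 X0.00 Y0.00
G1 X29.00 Y0.00
G1 X29.00 Y7.00
G1 X6.00 Y7.00
G1 X6.00 Y19.00
G1 X0.00 Y19.00
G1 X0.00 Y0.00
; layer 5
G0 Z5.00
G0 X0.00 Y0.00
G1 X29.00 Y0.00
G1 X29.00 Y7.00
G1 X6.00 Y7.00
G1 X6.00 Y19.00
G1 X0.00 Y19.00
G1 X0.00 Y0.00
; layer 6
G0 Z6.00
G0 X0.00 Y0.00
G1 X29.00 Y0.00
G1 X29.00 Y7.00
G1 X6.00 Y7.00
G1 X6.00 Y19.00
G1 X0.00 Y19.00
G1 X0.00 Y0.00
; layer 7
G0 Z7.00
G0 X0.00 Y0.00
G1 X29.00 Y0.00
G1 X29.00 Y7.00
G1 X6.00 Y7.00
G1 X6.00 Y19.00
G1 X0.00 Y19.00
G1 X0.00 Y0.00
; layer 8
G0 Z8.00
G0 X0.00 Y0.00
G1 X29.00 Y0.00
G1 X29.00 Y7.00
G1 X6.00 Y7.00
G1 X6.00 Y19.00
G1 X0.00 Y19.00
G1 X0.00 Y0.00
M2 ; end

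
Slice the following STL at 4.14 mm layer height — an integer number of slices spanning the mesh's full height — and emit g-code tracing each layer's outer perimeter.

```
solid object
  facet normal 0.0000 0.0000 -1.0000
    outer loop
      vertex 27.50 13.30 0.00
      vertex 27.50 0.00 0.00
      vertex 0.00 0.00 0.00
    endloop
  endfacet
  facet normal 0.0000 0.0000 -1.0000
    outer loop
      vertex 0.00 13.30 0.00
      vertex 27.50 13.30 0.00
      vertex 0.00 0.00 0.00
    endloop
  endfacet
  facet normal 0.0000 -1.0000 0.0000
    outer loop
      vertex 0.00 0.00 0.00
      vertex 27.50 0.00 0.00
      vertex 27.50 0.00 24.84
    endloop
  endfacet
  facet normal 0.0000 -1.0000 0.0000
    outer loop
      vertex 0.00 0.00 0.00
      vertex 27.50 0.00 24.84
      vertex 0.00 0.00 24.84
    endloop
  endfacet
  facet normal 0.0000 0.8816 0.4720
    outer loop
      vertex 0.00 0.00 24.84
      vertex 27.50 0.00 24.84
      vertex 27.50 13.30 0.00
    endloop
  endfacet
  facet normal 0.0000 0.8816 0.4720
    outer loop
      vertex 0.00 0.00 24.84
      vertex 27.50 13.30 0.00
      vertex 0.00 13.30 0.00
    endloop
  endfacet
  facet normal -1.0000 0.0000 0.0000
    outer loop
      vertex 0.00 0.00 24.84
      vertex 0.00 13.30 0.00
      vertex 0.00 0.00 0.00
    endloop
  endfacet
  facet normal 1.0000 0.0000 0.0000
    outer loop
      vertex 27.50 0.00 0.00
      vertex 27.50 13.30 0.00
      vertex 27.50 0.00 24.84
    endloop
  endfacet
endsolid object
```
; perimeter-only toolpath
G21 ; units = mm
G90 ; absolute positioning
G28 ; home
; layer 1
G0 Z4.14
G0 X0.00 Y0.00
G1 X27.50 Y0.00
G1 X27.50 Y11.08
G1 X0.00 Y11.08
G1 X0.00 Y0.00
; layer 2
G0 Z8.28
G0 X0.00 Y0.00
G1 X27.50 Y0.00
G1 X27.50 Y8.87
G1 X0.00 Y8.87
G1 X0.00 Y0.00
; layer 3
G0 Z12.42
G0 X0.00 Y0.00
G1 X27.50 Y0.00
G1 X27.50 Y6.65
G1 X0.00 Y6.65
G1 X0.00 Y0.00
; layer 4
G0 Z16.56
G0 X0.00 Y0.00
G1 X27.50 Y0.00
G1 X27.50 Y4.43
G1 X0.00 Y4.43
G1 X0.00 Y0.00
; layer 5
G0 Z20.70
G0 X0.00 Y0.00
G1 X27.50 Y0.00
G1 X27.50 Y2.22
G1 X0.00 Y2.22
G1 X0.00 Y0.00
M2 ; end

The solid is a wedge (ramp): 27.5 × 13.3 mm base, rising to 24.8 mm along the y=0 edge and sloping linearly to z=0 at y=13.3. Slicing at Δz = 4.14 mm — 6 equal slices spanning the solid's height, so layer i sits at z = i·h/6 — gives 5 non-empty perimeters. Each is a 4-segment closed polygon; G0 lifts to the layer z and rapids to the start vertex, then G1 traces the edges. The cross-section shrinks linearly with z (the slice at the apex is degenerate and omitted).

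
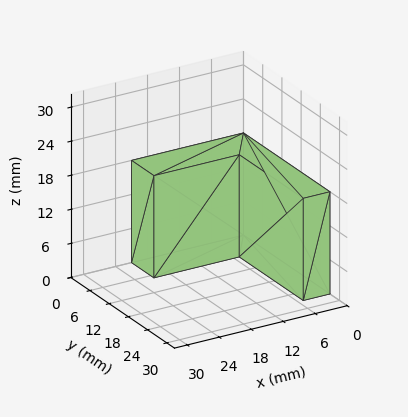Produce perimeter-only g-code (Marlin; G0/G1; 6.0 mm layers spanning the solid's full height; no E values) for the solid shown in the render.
Reading the render: the shape is an L-shaped prism: outer 21 × 27 mm, arm thicknesses ≈ 7 mm (horizontal) and 5 mm (vertical), extruded 18 mm in z (dimensions read to the nearest mm from the axis ticks). For the g-code, the solid's height is divided into equal slices at the stated Δz and each level perimeter traced with G1 moves after a G0 lift.

; perimeter-only toolpath
G21 ; units = mm
G90 ; absolute positioning
G28 ; home
; layer 1
G0 Z6.0
G0 X0.0 Y0.0
G1 X21.0 Y0.0
G1 X21.0 Y7.0
G1 X5.0 Y7.0
G1 X5.0 Y27.0
G1 X0.0 Y27.0
G1 X0.0 Y0.0
; layer 2
G0 Z12.0
G0 X0.0 Y0.0
G1 X21.0 Y0.0
G1 X21.0 Y7.0
G1 X5.0 Y7.0
G1 X5.0 Y27.0
G1 X0.0 Y27.0
G1 X0.0 Y0.0
; layer 3
G0 Z18.0
G0 X0.0 Y0.0
G1 X21.0 Y0.0
G1 X21.0 Y7.0
G1 X5.0 Y7.0
G1 X5.0 Y27.0
G1 X0.0 Y27.0
G1 X0.0 Y0.0
M2 ; end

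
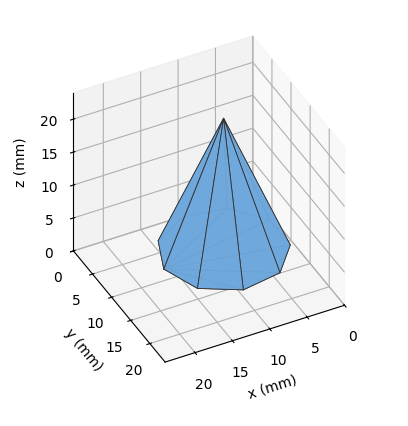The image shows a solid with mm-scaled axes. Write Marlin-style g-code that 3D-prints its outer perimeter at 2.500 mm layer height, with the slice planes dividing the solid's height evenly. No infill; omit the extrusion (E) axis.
Reading the render: the shape is a regular 9-sided pyramid, base circumscribed radius ≈ 8 mm, apex at z ≈ 20 mm (dimensions read to the nearest mm from the axis ticks). For the g-code, the solid's height is divided into equal slices at the stated Δz and each level perimeter traced with G1 moves after a G0 lift.

; perimeter-only toolpath
G21 ; units = mm
G90 ; absolute positioning
G28 ; home
; layer 1
G0 Z2.500
G0 X15.000 Y8.000
G1 X13.362 Y12.499
G1 X9.215 Y14.893
G1 X4.500 Y14.062
G1 X1.422 Y10.394
G1 X1.422 Y5.606
G1 X4.500 Y1.938
G1 X9.215 Y1.107
G1 X13.362 Y3.501
G1 X15.000 Y8.000
; layer 2
G0 Z5.000
G0 X14.000 Y8.000
G1 X12.596 Y11.857
G1 X9.042 Y13.909
G1 X5.000 Y13.196
G1 X2.361 Y10.052
G1 X2.361 Y5.948
G1 X5.000 Y2.804
G1 X9.042 Y2.091
G1 X12.596 Y4.143
G1 X14.000 Y8.000
; layer 3
G0 Z7.500
G0 X13.000 Y8.000
G1 X11.830 Y11.214
G1 X8.868 Y12.924
G1 X5.500 Y12.330
G1 X3.301 Y9.710
G1 X3.301 Y6.290
G1 X5.500 Y3.670
G1 X8.868 Y3.076
G1 X11.830 Y4.786
G1 X13.000 Y8.000
; layer 4
G0 Z10.000
G0 X12.000 Y8.000
G1 X11.064 Y10.571
G1 X8.694 Y11.939
G1 X6.000 Y11.464
G1 X4.241 Y9.368
G1 X4.241 Y6.632
G1 X6.000 Y4.536
G1 X8.694 Y4.061
G1 X11.064 Y5.429
G1 X12.000 Y8.000
; layer 5
G0 Z12.500
G0 X11.000 Y8.000
G1 X10.298 Y9.928
G1 X8.521 Y10.954
G1 X6.500 Y10.598
G1 X5.181 Y9.026
G1 X5.181 Y6.974
G1 X6.500 Y5.402
G1 X8.521 Y5.046
G1 X10.298 Y6.072
G1 X11.000 Y8.000
; layer 6
G0 Z15.000
G0 X10.000 Y8.000
G1 X9.532 Y9.285
G1 X8.347 Y9.970
G1 X7.000 Y9.732
G1 X6.120 Y8.684
G1 X6.120 Y7.316
G1 X7.000 Y6.268
G1 X8.347 Y6.030
G1 X9.532 Y6.715
G1 X10.000 Y8.000
; layer 7
G0 Z17.500
G0 X9.000 Y8.000
G1 X8.766 Y8.643
G1 X8.174 Y8.985
G1 X7.500 Y8.866
G1 X7.060 Y8.342
G1 X7.060 Y7.658
G1 X7.500 Y7.134
G1 X8.174 Y7.015
G1 X8.766 Y7.357
G1 X9.000 Y8.000
M2 ; end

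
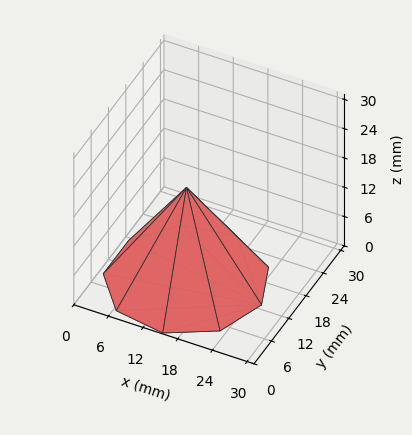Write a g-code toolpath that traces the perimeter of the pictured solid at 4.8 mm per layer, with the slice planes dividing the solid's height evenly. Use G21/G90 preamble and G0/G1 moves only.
Reading the render: the shape is a regular 9-sided pyramid, base circumscribed radius ≈ 13 mm, apex at z ≈ 19 mm (dimensions read to the nearest mm from the axis ticks). For the g-code, the solid's height is divided into equal slices at the stated Δz and each level perimeter traced with G1 moves after a G0 lift.

; perimeter-only toolpath
G21 ; units = mm
G90 ; absolute positioning
G28 ; home
; layer 1
G0 Z4.8
G0 X22.8 Y13.0
G1 X20.5 Y19.3
G1 X14.7 Y22.6
G1 X8.1 Y21.5
G1 X3.9 Y16.3
G1 X3.9 Y9.7
G1 X8.1 Y4.5
G1 X14.7 Y3.4
G1 X20.5 Y6.7
G1 X22.8 Y13.0
; layer 2
G0 Z9.5
G0 X19.5 Y13.0
G1 X18.0 Y17.2
G1 X14.2 Y19.4
G1 X9.8 Y18.6
G1 X6.9 Y15.2
G1 X6.9 Y10.8
G1 X9.8 Y7.3
G1 X14.2 Y6.6
G1 X18.0 Y8.8
G1 X19.5 Y13.0
; layer 3
G0 Z14.2
G0 X16.2 Y13.0
G1 X15.5 Y15.1
G1 X13.6 Y16.2
G1 X11.4 Y15.8
G1 X9.9 Y14.1
G1 X9.9 Y11.9
G1 X11.4 Y10.2
G1 X13.6 Y9.8
G1 X15.5 Y10.9
G1 X16.2 Y13.0
M2 ; end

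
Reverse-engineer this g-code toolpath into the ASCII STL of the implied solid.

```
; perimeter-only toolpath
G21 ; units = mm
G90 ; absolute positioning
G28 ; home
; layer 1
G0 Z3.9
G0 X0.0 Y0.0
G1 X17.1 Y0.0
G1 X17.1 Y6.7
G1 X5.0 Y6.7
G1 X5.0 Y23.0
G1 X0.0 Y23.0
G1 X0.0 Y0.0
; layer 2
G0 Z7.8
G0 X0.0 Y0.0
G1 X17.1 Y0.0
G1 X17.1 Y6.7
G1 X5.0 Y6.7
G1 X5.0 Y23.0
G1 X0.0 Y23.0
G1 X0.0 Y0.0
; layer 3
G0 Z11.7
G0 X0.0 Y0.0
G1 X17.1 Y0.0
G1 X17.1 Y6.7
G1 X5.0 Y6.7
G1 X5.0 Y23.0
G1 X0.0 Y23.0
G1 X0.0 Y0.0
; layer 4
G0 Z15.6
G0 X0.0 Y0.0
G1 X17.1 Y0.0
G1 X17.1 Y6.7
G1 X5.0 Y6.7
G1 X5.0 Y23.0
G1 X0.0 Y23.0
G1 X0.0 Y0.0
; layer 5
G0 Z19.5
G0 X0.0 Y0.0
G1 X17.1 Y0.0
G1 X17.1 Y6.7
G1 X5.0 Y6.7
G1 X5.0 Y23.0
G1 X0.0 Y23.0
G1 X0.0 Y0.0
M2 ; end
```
solid part
  facet normal 0.0000 0.0000 -1.0000
    outer loop
      vertex 17.1 6.7 0.0
      vertex 17.1 0.0 0.0
      vertex 0.0 0.0 0.0
    endloop
  endfacet
  facet normal 0.0000 0.0000 -1.0000
    outer loop
      vertex 5.0 6.7 0.0
      vertex 17.1 6.7 0.0
      vertex 0.0 0.0 0.0
    endloop
  endfacet
  facet normal 0.0000 0.0000 -1.0000
    outer loop
      vertex 5.0 23.0 0.0
      vertex 5.0 6.7 0.0
      vertex 0.0 0.0 0.0
    endloop
  endfacet
  facet normal 0.0000 0.0000 -1.0000
    outer loop
      vertex 0.0 23.0 0.0
      vertex 5.0 23.0 0.0
      vertex 0.0 0.0 0.0
    endloop
  endfacet
  facet normal 0.0000 0.0000 1.0000
    outer loop
      vertex 0.0 0.0 19.5
      vertex 17.1 0.0 19.5
      vertex 17.1 6.7 19.5
    endloop
  endfacet
  facet normal 0.0000 0.0000 1.0000
    outer loop
      vertex 0.0 0.0 19.5
      vertex 17.1 6.7 19.5
      vertex 5.0 6.7 19.5
    endloop
  endfacet
  facet normal 0.0000 0.0000 1.0000
    outer loop
      vertex 0.0 0.0 19.5
      vertex 5.0 6.7 19.5
      vertex 5.0 23.0 19.5
    endloop
  endfacet
  facet normal 0.0000 0.0000 1.0000
    outer loop
      vertex 0.0 0.0 19.5
      vertex 5.0 23.0 19.5
      vertex 0.0 23.0 19.5
    endloop
  endfacet
  facet normal 0.0000 -1.0000 0.0000
    outer loop
      vertex 0.0 0.0 0.0
      vertex 17.1 0.0 0.0
      vertex 17.1 0.0 19.5
    endloop
  endfacet
  facet normal 0.0000 -1.0000 0.0000
    outer loop
      vertex 0.0 0.0 0.0
      vertex 17.1 0.0 19.5
      vertex 0.0 0.0 19.5
    endloop
  endfacet
  facet normal 1.0000 0.0000 0.0000
    outer loop
      vertex 17.1 0.0 0.0
      vertex 17.1 6.7 0.0
      vertex 17.1 6.7 19.5
    endloop
  endfacet
  facet normal 1.0000 0.0000 0.0000
    outer loop
      vertex 17.1 0.0 0.0
      vertex 17.1 6.7 19.5
      vertex 17.1 0.0 19.5
    endloop
  endfacet
  facet normal 0.0000 1.0000 0.0000
    outer loop
      vertex 17.1 6.7 0.0
      vertex 5.0 6.7 0.0
      vertex 5.0 6.7 19.5
    endloop
  endfacet
  facet normal 0.0000 1.0000 0.0000
    outer loop
      vertex 17.1 6.7 0.0
      vertex 5.0 6.7 19.5
      vertex 17.1 6.7 19.5
    endloop
  endfacet
  facet normal 1.0000 0.0000 0.0000
    outer loop
      vertex 5.0 6.7 0.0
      vertex 5.0 23.0 0.0
      vertex 5.0 23.0 19.5
    endloop
  endfacet
  facet normal 1.0000 0.0000 0.0000
    outer loop
      vertex 5.0 6.7 0.0
      vertex 5.0 23.0 19.5
      vertex 5.0 6.7 19.5
    endloop
  endfacet
  facet normal 0.0000 1.0000 0.0000
    outer loop
      vertex 5.0 23.0 0.0
      vertex 0.0 23.0 0.0
      vertex 0.0 23.0 19.5
    endloop
  endfacet
  facet normal 0.0000 1.0000 0.0000
    outer loop
      vertex 5.0 23.0 0.0
      vertex 0.0 23.0 19.5
      vertex 5.0 23.0 19.5
    endloop
  endfacet
  facet normal -1.0000 0.0000 0.0000
    outer loop
      vertex 0.0 23.0 0.0
      vertex 0.0 0.0 0.0
      vertex 0.0 0.0 19.5
    endloop
  endfacet
  facet normal -1.0000 0.0000 0.0000
    outer loop
      vertex 0.0 23.0 0.0
      vertex 0.0 0.0 19.5
      vertex 0.0 23.0 19.5
    endloop
  endfacet
endsolid part

The G0 Z moves step by Δz≈3.9 mm. Every layer's G1 loop is the same polygon, so the solid is a straight extrusion of it from z=0 to z≈19.5. Closing with flat bottom and top caps and triangulating gives 20 facets — an L-shaped prism: outer 17.1 × 23 mm, arm thicknesses ≈ 6.7 mm (horizontal) and 5 mm (vertical), extruded 19.5 mm in z.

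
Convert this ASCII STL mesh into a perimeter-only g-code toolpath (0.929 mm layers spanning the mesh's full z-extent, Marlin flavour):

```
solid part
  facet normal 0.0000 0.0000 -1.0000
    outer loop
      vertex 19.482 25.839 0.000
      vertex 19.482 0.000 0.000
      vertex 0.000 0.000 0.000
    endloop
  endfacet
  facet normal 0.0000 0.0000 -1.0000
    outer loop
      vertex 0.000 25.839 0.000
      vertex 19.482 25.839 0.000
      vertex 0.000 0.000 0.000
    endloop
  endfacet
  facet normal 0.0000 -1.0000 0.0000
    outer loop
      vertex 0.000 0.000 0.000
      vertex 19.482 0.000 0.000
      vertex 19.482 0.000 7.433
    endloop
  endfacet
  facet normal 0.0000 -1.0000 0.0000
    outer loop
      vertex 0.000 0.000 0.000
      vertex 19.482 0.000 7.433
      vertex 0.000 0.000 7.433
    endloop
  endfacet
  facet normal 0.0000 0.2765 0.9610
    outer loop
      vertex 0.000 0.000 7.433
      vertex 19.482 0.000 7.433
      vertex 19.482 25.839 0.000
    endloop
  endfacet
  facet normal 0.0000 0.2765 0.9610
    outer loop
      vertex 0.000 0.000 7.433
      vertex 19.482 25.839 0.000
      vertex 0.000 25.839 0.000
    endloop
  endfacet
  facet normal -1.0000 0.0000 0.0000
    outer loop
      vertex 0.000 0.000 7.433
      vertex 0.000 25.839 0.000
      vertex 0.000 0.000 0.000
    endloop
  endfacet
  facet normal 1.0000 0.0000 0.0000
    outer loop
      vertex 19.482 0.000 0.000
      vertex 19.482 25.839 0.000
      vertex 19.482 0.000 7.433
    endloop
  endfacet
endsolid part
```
; perimeter-only toolpath
G21 ; units = mm
G90 ; absolute positioning
G28 ; home
; layer 1
G0 Z0.929
G0 X0.000 Y0.000
G1 X19.482 Y0.000
G1 X19.482 Y22.609
G1 X0.000 Y22.609
G1 X0.000 Y0.000
; layer 2
G0 Z1.858
G0 X0.000 Y0.000
G1 X19.482 Y0.000
G1 X19.482 Y19.379
G1 X0.000 Y19.379
G1 X0.000 Y0.000
; layer 3
G0 Z2.787
G0 X0.000 Y0.000
G1 X19.482 Y0.000
G1 X19.482 Y16.149
G1 X0.000 Y16.149
G1 X0.000 Y0.000
; layer 4
G0 Z3.716
G0 X0.000 Y0.000
G1 X19.482 Y0.000
G1 X19.482 Y12.919
G1 X0.000 Y12.919
G1 X0.000 Y0.000
; layer 5
G0 Z4.646
G0 X0.000 Y0.000
G1 X19.482 Y0.000
G1 X19.482 Y9.690
G1 X0.000 Y9.690
G1 X0.000 Y0.000
; layer 6
G0 Z5.575
G0 X0.000 Y0.000
G1 X19.482 Y0.000
G1 X19.482 Y6.460
G1 X0.000 Y6.460
G1 X0.000 Y0.000
; layer 7
G0 Z6.504
G0 X0.000 Y0.000
G1 X19.482 Y0.000
G1 X19.482 Y3.230
G1 X0.000 Y3.230
G1 X0.000 Y0.000
M2 ; end

The solid is a wedge (ramp): 19.5 × 25.8 mm base, rising to 7.43 mm along the y=0 edge and sloping linearly to z=0 at y=25.8. Slicing at Δz = 0.929 mm — 8 equal slices spanning the solid's height, so layer i sits at z = i·h/8 — gives 7 non-empty perimeters. Each is a 4-segment closed polygon; G0 lifts to the layer z and rapids to the start vertex, then G1 traces the edges. The cross-section shrinks linearly with z (the slice at the apex is degenerate and omitted).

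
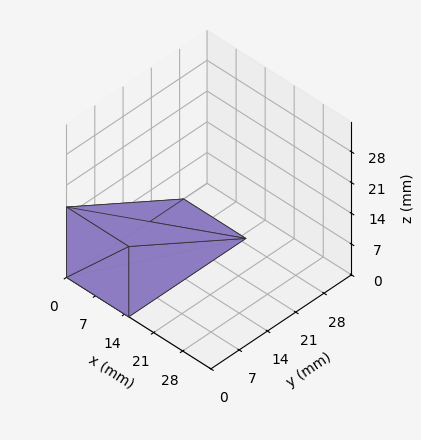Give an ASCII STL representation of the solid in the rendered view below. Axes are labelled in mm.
Reading the render: the shape is a wedge (ramp): 15 × 29 mm base, rising to 16 mm along the y=0 edge and sloping linearly to z=0 at y=29 (dimensions read to the nearest mm from the axis ticks). For the STL, each face is triangulated and given an outward normal.

solid part
  facet normal 0.0000 0.0000 -1.0000
    outer loop
      vertex 15.000 29.000 0.000
      vertex 15.000 0.000 0.000
      vertex 0.000 0.000 0.000
    endloop
  endfacet
  facet normal 0.0000 0.0000 -1.0000
    outer loop
      vertex 0.000 29.000 0.000
      vertex 15.000 29.000 0.000
      vertex 0.000 0.000 0.000
    endloop
  endfacet
  facet normal 0.0000 -1.0000 0.0000
    outer loop
      vertex 0.000 0.000 0.000
      vertex 15.000 0.000 0.000
      vertex 15.000 0.000 16.000
    endloop
  endfacet
  facet normal 0.0000 -1.0000 0.0000
    outer loop
      vertex 0.000 0.000 0.000
      vertex 15.000 0.000 16.000
      vertex 0.000 0.000 16.000
    endloop
  endfacet
  facet normal 0.0000 0.4831 0.8756
    outer loop
      vertex 0.000 0.000 16.000
      vertex 15.000 0.000 16.000
      vertex 15.000 29.000 0.000
    endloop
  endfacet
  facet normal 0.0000 0.4831 0.8756
    outer loop
      vertex 0.000 0.000 16.000
      vertex 15.000 29.000 0.000
      vertex 0.000 29.000 0.000
    endloop
  endfacet
  facet normal -1.0000 0.0000 0.0000
    outer loop
      vertex 0.000 0.000 16.000
      vertex 0.000 29.000 0.000
      vertex 0.000 0.000 0.000
    endloop
  endfacet
  facet normal 1.0000 0.0000 0.0000
    outer loop
      vertex 15.000 0.000 0.000
      vertex 15.000 29.000 0.000
      vertex 15.000 0.000 16.000
    endloop
  endfacet
endsolid part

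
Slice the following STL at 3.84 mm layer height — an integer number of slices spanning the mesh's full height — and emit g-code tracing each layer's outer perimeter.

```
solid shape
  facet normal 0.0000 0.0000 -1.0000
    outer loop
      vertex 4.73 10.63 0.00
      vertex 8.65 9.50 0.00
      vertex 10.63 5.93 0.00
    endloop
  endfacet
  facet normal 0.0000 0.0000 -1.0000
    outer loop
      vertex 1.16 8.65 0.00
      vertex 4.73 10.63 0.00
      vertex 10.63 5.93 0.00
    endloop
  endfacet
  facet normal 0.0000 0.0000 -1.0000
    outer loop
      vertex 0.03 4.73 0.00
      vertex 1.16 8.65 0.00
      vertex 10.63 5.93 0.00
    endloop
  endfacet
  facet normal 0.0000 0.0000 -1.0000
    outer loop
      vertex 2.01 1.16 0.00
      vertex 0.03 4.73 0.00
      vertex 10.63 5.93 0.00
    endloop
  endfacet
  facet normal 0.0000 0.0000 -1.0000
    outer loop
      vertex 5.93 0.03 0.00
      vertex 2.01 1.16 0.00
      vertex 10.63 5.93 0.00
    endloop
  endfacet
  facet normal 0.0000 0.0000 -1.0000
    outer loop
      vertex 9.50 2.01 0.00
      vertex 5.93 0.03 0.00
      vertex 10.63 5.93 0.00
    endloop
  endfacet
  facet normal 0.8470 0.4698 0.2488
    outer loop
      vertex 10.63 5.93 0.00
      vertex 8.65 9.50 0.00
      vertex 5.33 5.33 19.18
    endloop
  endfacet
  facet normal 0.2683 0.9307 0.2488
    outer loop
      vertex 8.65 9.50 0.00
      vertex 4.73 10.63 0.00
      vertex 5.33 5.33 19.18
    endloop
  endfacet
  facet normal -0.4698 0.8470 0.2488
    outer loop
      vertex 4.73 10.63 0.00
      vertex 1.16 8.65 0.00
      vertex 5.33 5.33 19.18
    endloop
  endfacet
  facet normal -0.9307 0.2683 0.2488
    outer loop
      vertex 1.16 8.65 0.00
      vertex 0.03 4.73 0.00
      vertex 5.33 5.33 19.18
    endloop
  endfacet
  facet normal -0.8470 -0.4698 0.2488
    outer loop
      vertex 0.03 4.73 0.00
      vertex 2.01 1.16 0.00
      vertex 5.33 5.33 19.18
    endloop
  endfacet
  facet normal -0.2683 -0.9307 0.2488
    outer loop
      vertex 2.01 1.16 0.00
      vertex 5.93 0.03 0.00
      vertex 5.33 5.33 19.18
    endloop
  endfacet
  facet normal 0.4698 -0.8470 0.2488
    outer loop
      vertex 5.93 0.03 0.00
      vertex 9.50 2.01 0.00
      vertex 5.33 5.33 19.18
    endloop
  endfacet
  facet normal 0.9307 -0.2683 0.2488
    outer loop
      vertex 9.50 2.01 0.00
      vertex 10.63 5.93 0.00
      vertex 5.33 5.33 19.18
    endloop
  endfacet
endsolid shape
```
; perimeter-only toolpath
G21 ; units = mm
G90 ; absolute positioning
G28 ; home
; layer 1
G0 Z3.84
G0 X9.57 Y5.81
G1 X7.99 Y8.67
G1 X4.85 Y9.57
G1 X1.99 Y7.99
G1 X1.09 Y4.85
G1 X2.67 Y1.99
G1 X5.81 Y1.09
G1 X8.67 Y2.67
G1 X9.57 Y5.81
; layer 2
G0 Z7.67
G0 X8.51 Y5.69
G1 X7.32 Y7.83
G1 X4.97 Y8.51
G1 X2.83 Y7.32
G1 X2.15 Y4.97
G1 X3.34 Y2.83
G1 X5.69 Y2.15
G1 X7.83 Y3.34
G1 X8.51 Y5.69
; layer 3
G0 Z11.51
G0 X7.45 Y5.57
G1 X6.66 Y7.00
G1 X5.09 Y7.45
G1 X3.66 Y6.66
G1 X3.21 Y5.09
G1 X4.00 Y3.66
G1 X5.57 Y3.21
G1 X7.00 Y4.00
G1 X7.45 Y5.57
; layer 4
G0 Z15.34
G0 X6.39 Y5.45
G1 X5.99 Y6.16
G1 X5.21 Y6.39
G1 X4.50 Y5.99
G1 X4.27 Y5.21
G1 X4.67 Y4.50
G1 X5.45 Y4.27
G1 X6.16 Y4.67
G1 X6.39 Y5.45
M2 ; end

The solid is a regular 8-sided pyramid, base circumscribed radius ≈ 5.33 mm, apex at z ≈ 19.2 mm. Slicing at Δz = 3.84 mm — 5 equal slices spanning the solid's height, so layer i sits at z = i·h/5 — gives 4 non-empty perimeters. Each is a 8-segment closed polygon; G0 lifts to the layer z and rapids to the start vertex, then G1 traces the edges. The cross-section shrinks linearly with z (the slice at the apex is degenerate and omitted).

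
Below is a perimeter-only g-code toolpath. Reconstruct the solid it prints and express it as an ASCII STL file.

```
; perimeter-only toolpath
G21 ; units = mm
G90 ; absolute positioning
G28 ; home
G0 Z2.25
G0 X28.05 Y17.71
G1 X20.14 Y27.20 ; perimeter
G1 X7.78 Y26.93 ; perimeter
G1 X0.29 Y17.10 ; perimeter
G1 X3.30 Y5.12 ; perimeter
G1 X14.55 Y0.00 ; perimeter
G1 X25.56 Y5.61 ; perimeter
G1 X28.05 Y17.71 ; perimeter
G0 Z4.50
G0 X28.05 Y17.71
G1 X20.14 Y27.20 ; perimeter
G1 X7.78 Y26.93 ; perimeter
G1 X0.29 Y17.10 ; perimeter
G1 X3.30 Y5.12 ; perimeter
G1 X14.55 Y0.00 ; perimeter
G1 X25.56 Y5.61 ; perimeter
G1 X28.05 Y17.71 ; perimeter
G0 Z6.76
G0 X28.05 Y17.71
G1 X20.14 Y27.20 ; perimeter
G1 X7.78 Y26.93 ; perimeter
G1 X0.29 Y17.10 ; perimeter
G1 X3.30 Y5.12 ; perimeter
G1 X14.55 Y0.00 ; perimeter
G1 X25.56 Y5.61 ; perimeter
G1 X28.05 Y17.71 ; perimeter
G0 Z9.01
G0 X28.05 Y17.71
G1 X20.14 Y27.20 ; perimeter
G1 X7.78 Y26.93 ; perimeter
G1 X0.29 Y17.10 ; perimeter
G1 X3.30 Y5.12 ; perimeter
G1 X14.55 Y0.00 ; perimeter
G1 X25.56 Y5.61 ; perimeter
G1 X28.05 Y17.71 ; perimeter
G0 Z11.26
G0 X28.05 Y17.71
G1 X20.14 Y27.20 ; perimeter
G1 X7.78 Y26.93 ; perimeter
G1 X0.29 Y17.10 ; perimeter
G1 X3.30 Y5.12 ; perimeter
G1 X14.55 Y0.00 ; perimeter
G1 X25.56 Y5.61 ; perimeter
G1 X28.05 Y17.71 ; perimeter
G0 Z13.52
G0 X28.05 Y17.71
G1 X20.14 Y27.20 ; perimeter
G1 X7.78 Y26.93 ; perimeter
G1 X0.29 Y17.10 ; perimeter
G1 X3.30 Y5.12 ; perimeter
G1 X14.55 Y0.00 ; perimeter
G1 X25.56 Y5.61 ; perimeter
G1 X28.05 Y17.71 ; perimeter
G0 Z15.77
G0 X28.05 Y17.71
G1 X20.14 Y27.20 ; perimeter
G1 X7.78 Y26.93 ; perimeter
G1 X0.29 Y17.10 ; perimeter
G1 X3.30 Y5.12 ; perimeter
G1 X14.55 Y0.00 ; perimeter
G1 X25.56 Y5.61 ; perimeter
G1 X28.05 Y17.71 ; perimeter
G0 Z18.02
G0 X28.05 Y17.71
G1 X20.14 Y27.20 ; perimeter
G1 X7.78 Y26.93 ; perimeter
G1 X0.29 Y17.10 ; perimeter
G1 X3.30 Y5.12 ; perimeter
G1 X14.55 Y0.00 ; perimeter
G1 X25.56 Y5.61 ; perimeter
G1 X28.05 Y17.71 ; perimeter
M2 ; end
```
solid part
  facet normal 0.0000 0.0000 -1.0000
    outer loop
      vertex 7.78 26.93 0.00
      vertex 20.14 27.20 0.00
      vertex 28.05 17.71 0.00
    endloop
  endfacet
  facet normal 0.0000 0.0000 -1.0000
    outer loop
      vertex 0.29 17.10 0.00
      vertex 7.78 26.93 0.00
      vertex 28.05 17.71 0.00
    endloop
  endfacet
  facet normal 0.0000 0.0000 -1.0000
    outer loop
      vertex 3.30 5.12 0.00
      vertex 0.29 17.10 0.00
      vertex 28.05 17.71 0.00
    endloop
  endfacet
  facet normal 0.0000 0.0000 -1.0000
    outer loop
      vertex 14.55 0.00 0.00
      vertex 3.30 5.12 0.00
      vertex 28.05 17.71 0.00
    endloop
  endfacet
  facet normal 0.0000 0.0000 -1.0000
    outer loop
      vertex 25.56 5.61 0.00
      vertex 14.55 0.00 0.00
      vertex 28.05 17.71 0.00
    endloop
  endfacet
  facet normal 0.0000 0.0000 1.0000
    outer loop
      vertex 28.05 17.71 18.02
      vertex 20.14 27.20 18.02
      vertex 7.78 26.93 18.02
    endloop
  endfacet
  facet normal 0.0000 0.0000 1.0000
    outer loop
      vertex 28.05 17.71 18.02
      vertex 7.78 26.93 18.02
      vertex 0.29 17.10 18.02
    endloop
  endfacet
  facet normal 0.0000 0.0000 1.0000
    outer loop
      vertex 28.05 17.71 18.02
      vertex 0.29 17.10 18.02
      vertex 3.30 5.12 18.02
    endloop
  endfacet
  facet normal 0.0000 0.0000 1.0000
    outer loop
      vertex 28.05 17.71 18.02
      vertex 3.30 5.12 18.02
      vertex 14.55 0.00 18.02
    endloop
  endfacet
  facet normal 0.0000 0.0000 1.0000
    outer loop
      vertex 28.05 17.71 18.02
      vertex 14.55 0.00 18.02
      vertex 25.56 5.61 18.02
    endloop
  endfacet
  facet normal 0.7682 0.6403 0.0000
    outer loop
      vertex 28.05 17.71 0.00
      vertex 20.14 27.20 0.00
      vertex 20.14 27.20 18.02
    endloop
  endfacet
  facet normal 0.7682 0.6403 0.0000
    outer loop
      vertex 28.05 17.71 0.00
      vertex 20.14 27.20 18.02
      vertex 28.05 17.71 18.02
    endloop
  endfacet
  facet normal -0.0218 0.9998 0.0000
    outer loop
      vertex 20.14 27.20 0.00
      vertex 7.78 26.93 0.00
      vertex 7.78 26.93 18.02
    endloop
  endfacet
  facet normal -0.0218 0.9998 0.0000
    outer loop
      vertex 20.14 27.20 0.00
      vertex 7.78 26.93 18.02
      vertex 20.14 27.20 18.02
    endloop
  endfacet
  facet normal -0.7954 0.6061 0.0000
    outer loop
      vertex 7.78 26.93 0.00
      vertex 0.29 17.10 0.00
      vertex 0.29 17.10 18.02
    endloop
  endfacet
  facet normal -0.7954 0.6061 0.0000
    outer loop
      vertex 7.78 26.93 0.00
      vertex 0.29 17.10 18.02
      vertex 7.78 26.93 18.02
    endloop
  endfacet
  facet normal -0.9699 -0.2437 0.0000
    outer loop
      vertex 0.29 17.10 0.00
      vertex 3.30 5.12 0.00
      vertex 3.30 5.12 18.02
    endloop
  endfacet
  facet normal -0.9699 -0.2437 0.0000
    outer loop
      vertex 0.29 17.10 0.00
      vertex 3.30 5.12 18.02
      vertex 0.29 17.10 18.02
    endloop
  endfacet
  facet normal -0.4142 -0.9102 0.0000
    outer loop
      vertex 3.30 5.12 0.00
      vertex 14.55 0.00 0.00
      vertex 14.55 0.00 18.02
    endloop
  endfacet
  facet normal -0.4142 -0.9102 0.0000
    outer loop
      vertex 3.30 5.12 0.00
      vertex 14.55 0.00 18.02
      vertex 3.30 5.12 18.02
    endloop
  endfacet
  facet normal 0.4540 -0.8910 0.0000
    outer loop
      vertex 14.55 0.00 0.00
      vertex 25.56 5.61 0.00
      vertex 25.56 5.61 18.02
    endloop
  endfacet
  facet normal 0.4540 -0.8910 0.0000
    outer loop
      vertex 14.55 0.00 0.00
      vertex 25.56 5.61 18.02
      vertex 14.55 0.00 18.02
    endloop
  endfacet
  facet normal 0.9795 -0.2016 0.0000
    outer loop
      vertex 25.56 5.61 0.00
      vertex 28.05 17.71 0.00
      vertex 28.05 17.71 18.02
    endloop
  endfacet
  facet normal 0.9795 -0.2016 0.0000
    outer loop
      vertex 25.56 5.61 0.00
      vertex 28.05 17.71 18.02
      vertex 25.56 5.61 18.02
    endloop
  endfacet
endsolid part

The G0 Z moves step by Δz≈2.25 mm. Every layer's G1 loop is the same polygon, so the solid is a straight extrusion of it from z=0 to z≈18. Closing with flat bottom and top caps and triangulating gives 24 facets — a regular 7-sided prism (a cylinder approximated with 7 flat sides), circumscribed radius ≈ 14.2 mm, height ≈ 18 mm.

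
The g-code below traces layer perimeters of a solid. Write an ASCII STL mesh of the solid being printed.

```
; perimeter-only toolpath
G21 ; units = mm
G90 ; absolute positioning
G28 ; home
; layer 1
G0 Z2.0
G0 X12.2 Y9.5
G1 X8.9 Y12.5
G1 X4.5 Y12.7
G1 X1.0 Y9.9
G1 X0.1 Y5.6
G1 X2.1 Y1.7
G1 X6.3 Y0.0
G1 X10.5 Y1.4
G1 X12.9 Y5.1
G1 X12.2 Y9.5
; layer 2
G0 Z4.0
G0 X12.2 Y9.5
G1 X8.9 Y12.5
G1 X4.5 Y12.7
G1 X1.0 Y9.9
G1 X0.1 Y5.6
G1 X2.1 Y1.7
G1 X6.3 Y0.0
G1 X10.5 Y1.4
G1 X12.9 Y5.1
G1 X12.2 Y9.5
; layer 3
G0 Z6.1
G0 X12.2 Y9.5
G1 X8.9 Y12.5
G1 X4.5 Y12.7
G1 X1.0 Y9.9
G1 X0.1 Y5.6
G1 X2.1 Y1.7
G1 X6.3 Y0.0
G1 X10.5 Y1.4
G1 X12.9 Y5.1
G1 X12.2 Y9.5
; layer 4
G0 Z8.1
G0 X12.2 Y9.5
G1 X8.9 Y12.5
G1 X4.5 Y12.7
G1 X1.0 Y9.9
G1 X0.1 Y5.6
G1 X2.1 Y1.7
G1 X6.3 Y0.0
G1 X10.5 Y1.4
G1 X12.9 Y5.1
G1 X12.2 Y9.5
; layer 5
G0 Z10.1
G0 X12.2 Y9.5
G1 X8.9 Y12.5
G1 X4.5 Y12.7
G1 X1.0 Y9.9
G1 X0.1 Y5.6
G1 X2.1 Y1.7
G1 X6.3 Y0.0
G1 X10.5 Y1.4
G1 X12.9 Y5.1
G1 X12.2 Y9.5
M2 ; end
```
solid part
  facet normal 0.0000 0.0000 -1.0000
    outer loop
      vertex 4.5 12.7 0.0
      vertex 8.9 12.5 0.0
      vertex 12.2 9.5 0.0
    endloop
  endfacet
  facet normal 0.0000 0.0000 -1.0000
    outer loop
      vertex 1.0 9.9 0.0
      vertex 4.5 12.7 0.0
      vertex 12.2 9.5 0.0
    endloop
  endfacet
  facet normal 0.0000 0.0000 -1.0000
    outer loop
      vertex 0.1 5.6 0.0
      vertex 1.0 9.9 0.0
      vertex 12.2 9.5 0.0
    endloop
  endfacet
  facet normal 0.0000 0.0000 -1.0000
    outer loop
      vertex 2.1 1.7 0.0
      vertex 0.1 5.6 0.0
      vertex 12.2 9.5 0.0
    endloop
  endfacet
  facet normal 0.0000 0.0000 -1.0000
    outer loop
      vertex 6.3 0.0 0.0
      vertex 2.1 1.7 0.0
      vertex 12.2 9.5 0.0
    endloop
  endfacet
  facet normal 0.0000 0.0000 -1.0000
    outer loop
      vertex 10.5 1.4 0.0
      vertex 6.3 0.0 0.0
      vertex 12.2 9.5 0.0
    endloop
  endfacet
  facet normal 0.0000 0.0000 -1.0000
    outer loop
      vertex 12.9 5.1 0.0
      vertex 10.5 1.4 0.0
      vertex 12.2 9.5 0.0
    endloop
  endfacet
  facet normal 0.0000 0.0000 1.0000
    outer loop
      vertex 12.2 9.5 10.1
      vertex 8.9 12.5 10.1
      vertex 4.5 12.7 10.1
    endloop
  endfacet
  facet normal 0.0000 0.0000 1.0000
    outer loop
      vertex 12.2 9.5 10.1
      vertex 4.5 12.7 10.1
      vertex 1.0 9.9 10.1
    endloop
  endfacet
  facet normal 0.0000 0.0000 1.0000
    outer loop
      vertex 12.2 9.5 10.1
      vertex 1.0 9.9 10.1
      vertex 0.1 5.6 10.1
    endloop
  endfacet
  facet normal 0.0000 0.0000 1.0000
    outer loop
      vertex 12.2 9.5 10.1
      vertex 0.1 5.6 10.1
      vertex 2.1 1.7 10.1
    endloop
  endfacet
  facet normal 0.0000 0.0000 1.0000
    outer loop
      vertex 12.2 9.5 10.1
      vertex 2.1 1.7 10.1
      vertex 6.3 0.0 10.1
    endloop
  endfacet
  facet normal 0.0000 0.0000 1.0000
    outer loop
      vertex 12.2 9.5 10.1
      vertex 6.3 0.0 10.1
      vertex 10.5 1.4 10.1
    endloop
  endfacet
  facet normal 0.0000 0.0000 1.0000
    outer loop
      vertex 12.2 9.5 10.1
      vertex 10.5 1.4 10.1
      vertex 12.9 5.1 10.1
    endloop
  endfacet
  facet normal 0.6727 0.7399 0.0000
    outer loop
      vertex 12.2 9.5 0.0
      vertex 8.9 12.5 0.0
      vertex 8.9 12.5 10.1
    endloop
  endfacet
  facet normal 0.6727 0.7399 0.0000
    outer loop
      vertex 12.2 9.5 0.0
      vertex 8.9 12.5 10.1
      vertex 12.2 9.5 10.1
    endloop
  endfacet
  facet normal 0.0454 0.9990 0.0000
    outer loop
      vertex 8.9 12.5 0.0
      vertex 4.5 12.7 0.0
      vertex 4.5 12.7 10.1
    endloop
  endfacet
  facet normal 0.0454 0.9990 0.0000
    outer loop
      vertex 8.9 12.5 0.0
      vertex 4.5 12.7 10.1
      vertex 8.9 12.5 10.1
    endloop
  endfacet
  facet normal -0.6247 0.7809 0.0000
    outer loop
      vertex 4.5 12.7 0.0
      vertex 1.0 9.9 0.0
      vertex 1.0 9.9 10.1
    endloop
  endfacet
  facet normal -0.6247 0.7809 0.0000
    outer loop
      vertex 4.5 12.7 0.0
      vertex 1.0 9.9 10.1
      vertex 4.5 12.7 10.1
    endloop
  endfacet
  facet normal -0.9788 0.2049 0.0000
    outer loop
      vertex 1.0 9.9 0.0
      vertex 0.1 5.6 0.0
      vertex 0.1 5.6 10.1
    endloop
  endfacet
  facet normal -0.9788 0.2049 0.0000
    outer loop
      vertex 1.0 9.9 0.0
      vertex 0.1 5.6 10.1
      vertex 1.0 9.9 10.1
    endloop
  endfacet
  facet normal -0.8898 -0.4563 0.0000
    outer loop
      vertex 0.1 5.6 0.0
      vertex 2.1 1.7 0.0
      vertex 2.1 1.7 10.1
    endloop
  endfacet
  facet normal -0.8898 -0.4563 0.0000
    outer loop
      vertex 0.1 5.6 0.0
      vertex 2.1 1.7 10.1
      vertex 0.1 5.6 10.1
    endloop
  endfacet
  facet normal -0.3752 -0.9269 0.0000
    outer loop
      vertex 2.1 1.7 0.0
      vertex 6.3 0.0 0.0
      vertex 6.3 0.0 10.1
    endloop
  endfacet
  facet normal -0.3752 -0.9269 0.0000
    outer loop
      vertex 2.1 1.7 0.0
      vertex 6.3 0.0 10.1
      vertex 2.1 1.7 10.1
    endloop
  endfacet
  facet normal 0.3162 -0.9487 0.0000
    outer loop
      vertex 6.3 0.0 0.0
      vertex 10.5 1.4 0.0
      vertex 10.5 1.4 10.1
    endloop
  endfacet
  facet normal 0.3162 -0.9487 0.0000
    outer loop
      vertex 6.3 0.0 0.0
      vertex 10.5 1.4 10.1
      vertex 6.3 0.0 10.1
    endloop
  endfacet
  facet normal 0.8390 -0.5442 0.0000
    outer loop
      vertex 10.5 1.4 0.0
      vertex 12.9 5.1 0.0
      vertex 12.9 5.1 10.1
    endloop
  endfacet
  facet normal 0.8390 -0.5442 0.0000
    outer loop
      vertex 10.5 1.4 0.0
      vertex 12.9 5.1 10.1
      vertex 10.5 1.4 10.1
    endloop
  endfacet
  facet normal 0.9876 0.1571 0.0000
    outer loop
      vertex 12.9 5.1 0.0
      vertex 12.2 9.5 0.0
      vertex 12.2 9.5 10.1
    endloop
  endfacet
  facet normal 0.9876 0.1571 0.0000
    outer loop
      vertex 12.9 5.1 0.0
      vertex 12.2 9.5 10.1
      vertex 12.9 5.1 10.1
    endloop
  endfacet
endsolid part

The G0 Z moves step by Δz≈2.0 mm. Every layer's G1 loop is the same polygon, so the solid is a straight extrusion of it from z=0 to z≈10.1. Closing with flat bottom and top caps and triangulating gives 32 facets — a regular 9-sided prism (a cylinder approximated with 9 flat sides), circumscribed radius ≈ 6.5 mm, height ≈ 10.1 mm.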